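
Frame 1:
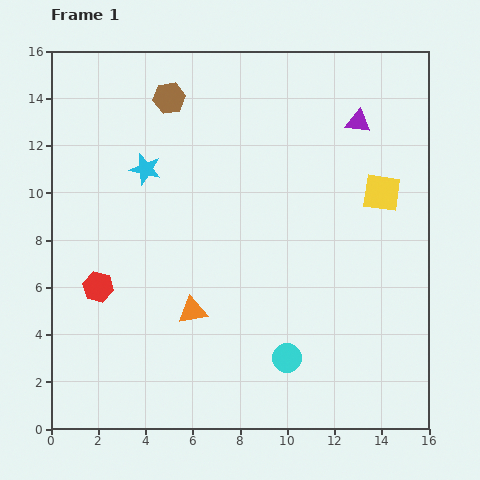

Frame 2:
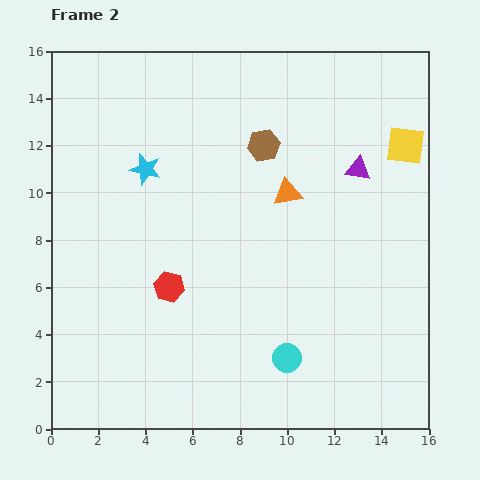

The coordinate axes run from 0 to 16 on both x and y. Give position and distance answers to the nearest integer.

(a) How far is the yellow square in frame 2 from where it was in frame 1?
2

The yellow square moved from (14, 10) to (15, 12), a distance of √(1² + 2²) ≈ 2.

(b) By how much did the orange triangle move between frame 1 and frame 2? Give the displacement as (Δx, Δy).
(4, 5)

The orange triangle was at (6, 5) in frame 1 and (10, 10) in frame 2.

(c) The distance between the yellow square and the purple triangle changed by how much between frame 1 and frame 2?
-1

Distance in frame 1: 3. Distance in frame 2: 2.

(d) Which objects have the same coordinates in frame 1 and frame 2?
the cyan star, the cyan circle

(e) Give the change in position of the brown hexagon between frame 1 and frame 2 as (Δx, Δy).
(4, -2)

The brown hexagon was at (5, 14) in frame 1 and (9, 12) in frame 2.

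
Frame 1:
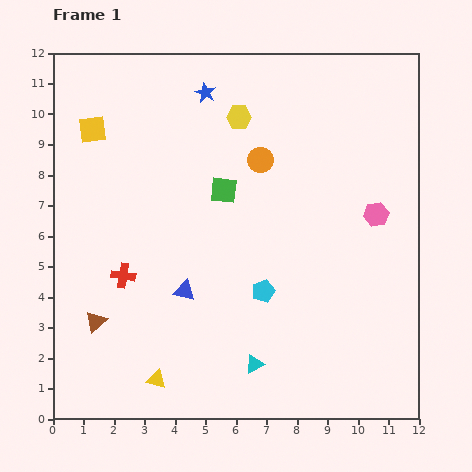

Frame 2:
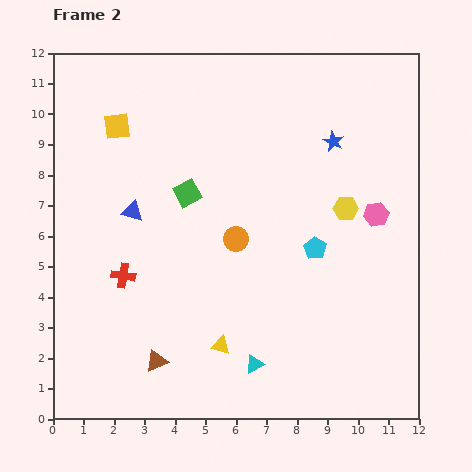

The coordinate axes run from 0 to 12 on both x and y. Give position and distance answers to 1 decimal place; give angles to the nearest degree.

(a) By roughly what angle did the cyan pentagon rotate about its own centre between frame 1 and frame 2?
19° counter-clockwise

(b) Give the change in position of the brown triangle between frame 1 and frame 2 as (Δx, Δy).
(2.0, -1.3)

The brown triangle was at (1.4, 3.2) in frame 1 and (3.4, 1.9) in frame 2.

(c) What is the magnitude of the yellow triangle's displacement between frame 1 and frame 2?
2.4

The yellow triangle moved from (3.4, 1.3) to (5.5, 2.4), a distance of √(2.1² + 1.1²) ≈ 2.4.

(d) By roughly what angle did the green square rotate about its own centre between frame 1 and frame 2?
34° counter-clockwise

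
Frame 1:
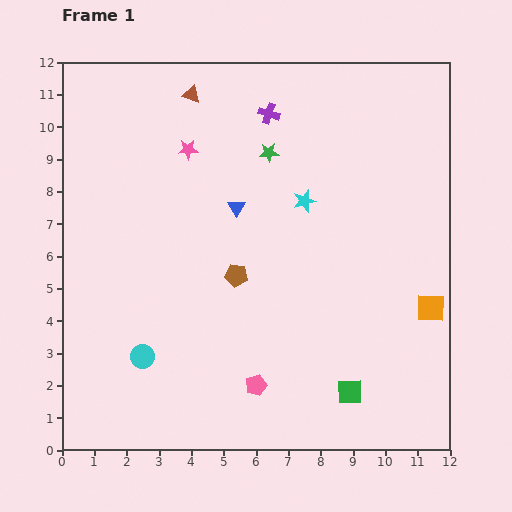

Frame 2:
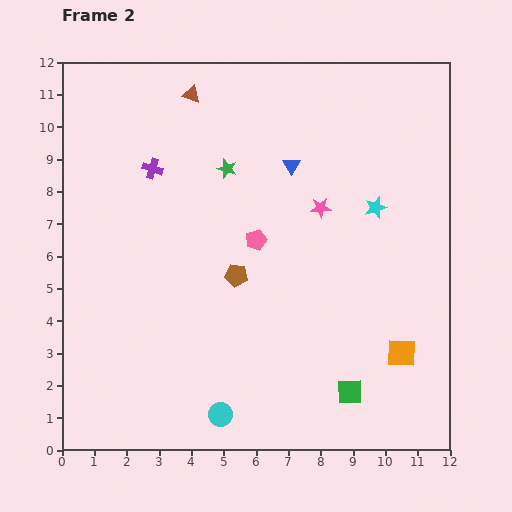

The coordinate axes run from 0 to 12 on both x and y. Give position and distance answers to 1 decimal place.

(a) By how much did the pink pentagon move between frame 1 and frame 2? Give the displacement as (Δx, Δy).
(0.0, 4.5)

The pink pentagon was at (6.0, 2.0) in frame 1 and (6.0, 6.5) in frame 2.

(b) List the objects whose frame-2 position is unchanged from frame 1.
the brown pentagon, the green square, the brown triangle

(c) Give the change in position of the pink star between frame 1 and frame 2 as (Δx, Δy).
(4.1, -1.8)

The pink star was at (3.9, 9.3) in frame 1 and (8.0, 7.5) in frame 2.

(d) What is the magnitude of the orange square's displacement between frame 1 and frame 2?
1.7

The orange square moved from (11.4, 4.4) to (10.5, 3.0), a distance of √(0.9² + 1.4²) ≈ 1.7.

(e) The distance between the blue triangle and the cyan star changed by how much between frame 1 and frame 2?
+0.8

Distance in frame 1: 2.1. Distance in frame 2: 2.9.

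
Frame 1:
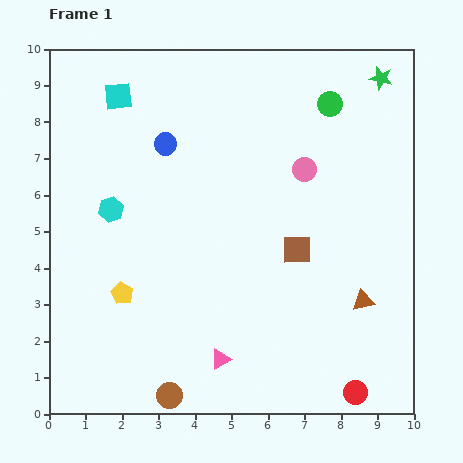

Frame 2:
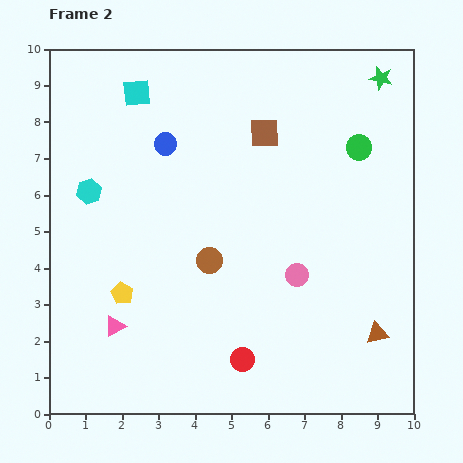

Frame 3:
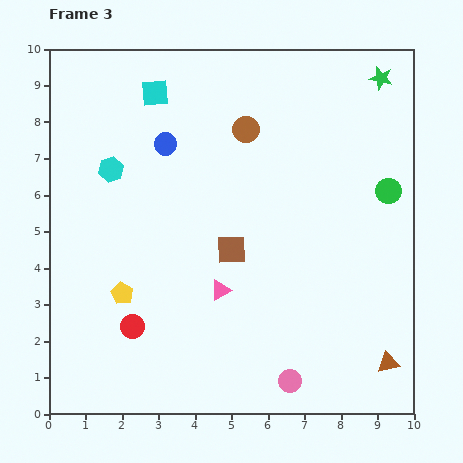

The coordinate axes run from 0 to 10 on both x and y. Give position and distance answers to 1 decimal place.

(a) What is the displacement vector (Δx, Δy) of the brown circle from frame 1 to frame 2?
(1.1, 3.7)

The brown circle was at (3.3, 0.5) in frame 1 and (4.4, 4.2) in frame 2.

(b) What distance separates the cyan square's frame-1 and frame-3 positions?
1.0

The cyan square moved from (1.9, 8.7) to (2.9, 8.8), a distance of √(1.0² + 0.1²) ≈ 1.0.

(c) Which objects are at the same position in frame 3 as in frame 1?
the green star, the blue circle, the yellow pentagon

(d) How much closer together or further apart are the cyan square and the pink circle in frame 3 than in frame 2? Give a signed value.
+2.0

Distance in frame 2: 6.7. Distance in frame 3: 8.7.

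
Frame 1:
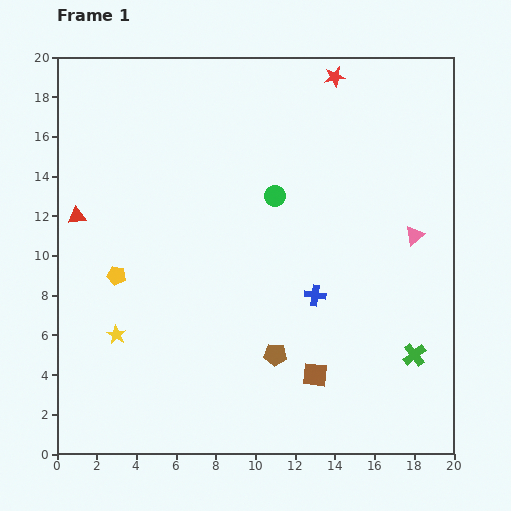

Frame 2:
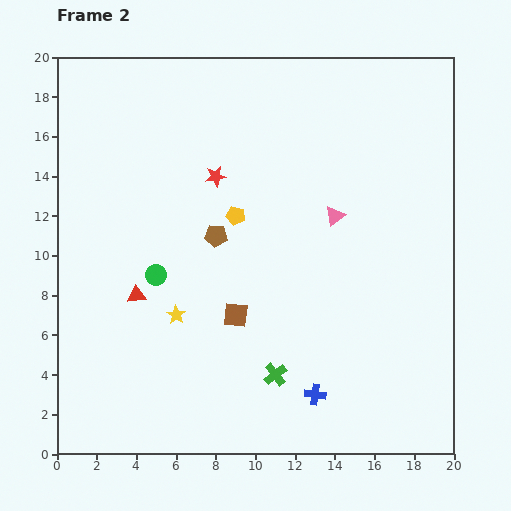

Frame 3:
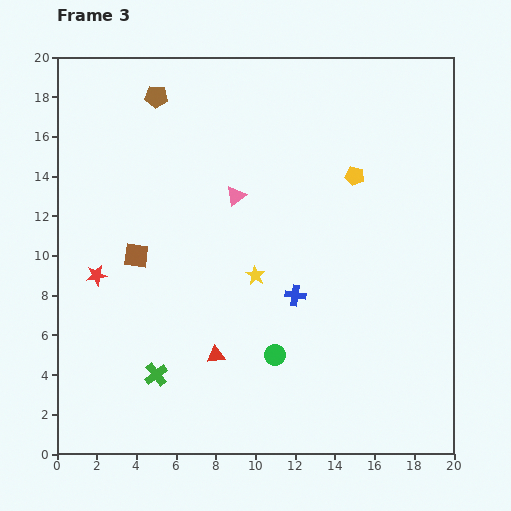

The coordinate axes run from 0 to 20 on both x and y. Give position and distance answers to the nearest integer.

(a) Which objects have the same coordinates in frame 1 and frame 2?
none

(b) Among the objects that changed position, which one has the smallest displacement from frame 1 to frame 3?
the blue cross

(moved 1)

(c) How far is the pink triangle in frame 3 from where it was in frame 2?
5

The pink triangle moved from (14, 12) to (9, 13), a distance of √(5² + 1²) ≈ 5.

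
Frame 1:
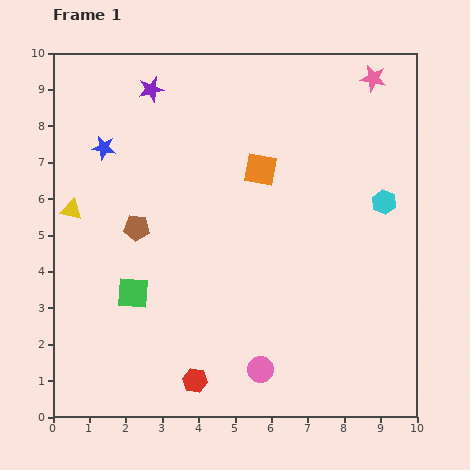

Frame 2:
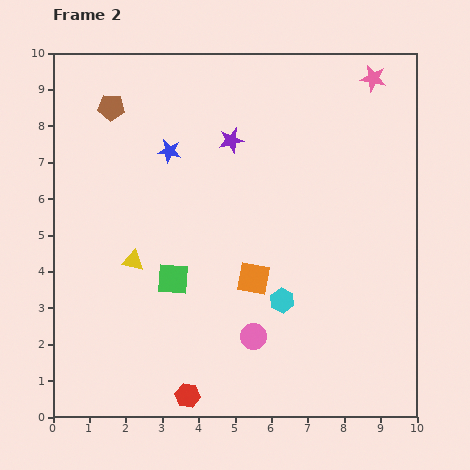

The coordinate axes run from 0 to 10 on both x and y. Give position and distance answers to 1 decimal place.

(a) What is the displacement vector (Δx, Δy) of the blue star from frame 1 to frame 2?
(1.8, -0.1)

The blue star was at (1.4, 7.4) in frame 1 and (3.2, 7.3) in frame 2.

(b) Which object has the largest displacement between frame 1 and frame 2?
the cyan hexagon

(moved 3.9; next 3.4)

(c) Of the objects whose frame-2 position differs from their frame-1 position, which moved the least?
the red hexagon

(moved 0.4)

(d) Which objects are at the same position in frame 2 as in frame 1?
the pink star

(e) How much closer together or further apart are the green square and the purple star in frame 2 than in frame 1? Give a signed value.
-1.5

Distance in frame 1: 5.6. Distance in frame 2: 4.1.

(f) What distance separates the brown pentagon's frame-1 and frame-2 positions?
3.4

The brown pentagon moved from (2.3, 5.2) to (1.6, 8.5), a distance of √(0.7² + 3.3²) ≈ 3.4.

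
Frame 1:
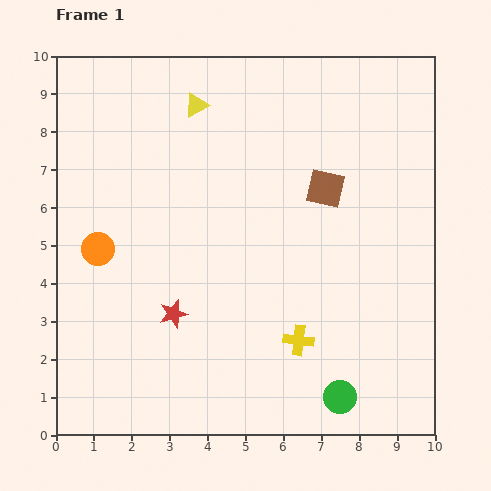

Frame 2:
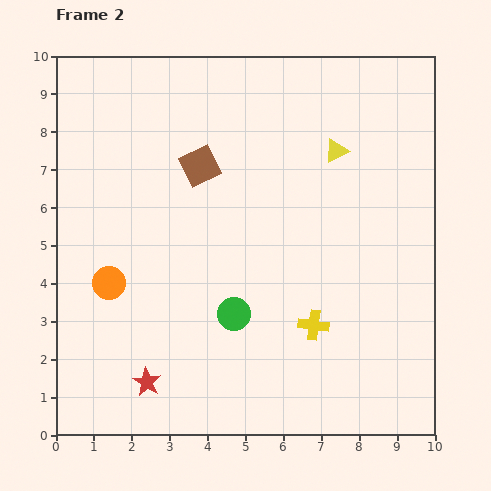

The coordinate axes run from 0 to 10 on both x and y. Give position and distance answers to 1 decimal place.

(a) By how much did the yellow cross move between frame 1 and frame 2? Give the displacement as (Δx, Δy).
(0.4, 0.4)

The yellow cross was at (6.4, 2.5) in frame 1 and (6.8, 2.9) in frame 2.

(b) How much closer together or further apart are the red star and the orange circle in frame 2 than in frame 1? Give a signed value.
+0.2

Distance in frame 1: 2.6. Distance in frame 2: 2.8.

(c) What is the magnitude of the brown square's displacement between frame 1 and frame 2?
3.4

The brown square moved from (7.1, 6.5) to (3.8, 7.1), a distance of √(3.3² + 0.6²) ≈ 3.4.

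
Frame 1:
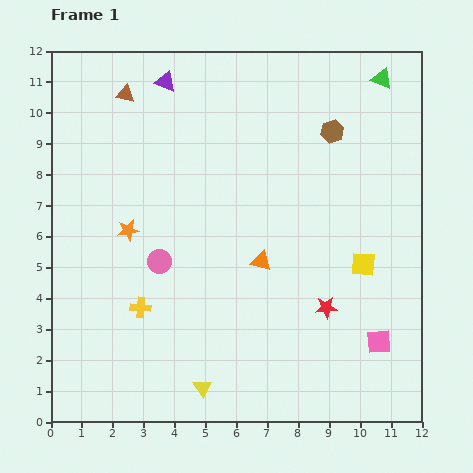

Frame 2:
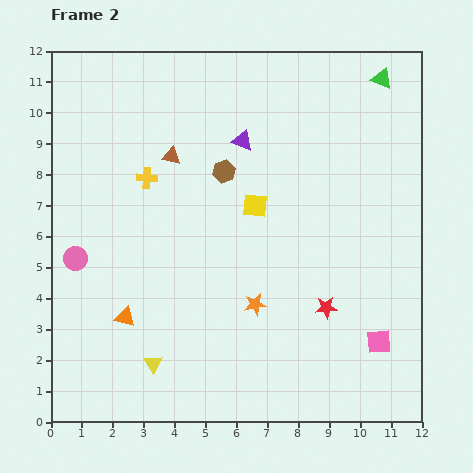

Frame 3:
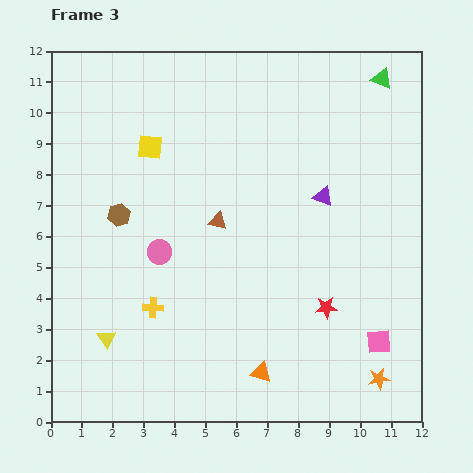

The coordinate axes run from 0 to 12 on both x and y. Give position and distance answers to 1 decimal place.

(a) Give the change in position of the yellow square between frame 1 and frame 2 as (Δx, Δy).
(-3.5, 1.9)

The yellow square was at (10.1, 5.1) in frame 1 and (6.6, 7.0) in frame 2.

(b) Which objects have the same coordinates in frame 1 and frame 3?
the red star, the pink square, the green triangle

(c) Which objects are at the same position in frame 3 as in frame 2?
the red star, the pink square, the green triangle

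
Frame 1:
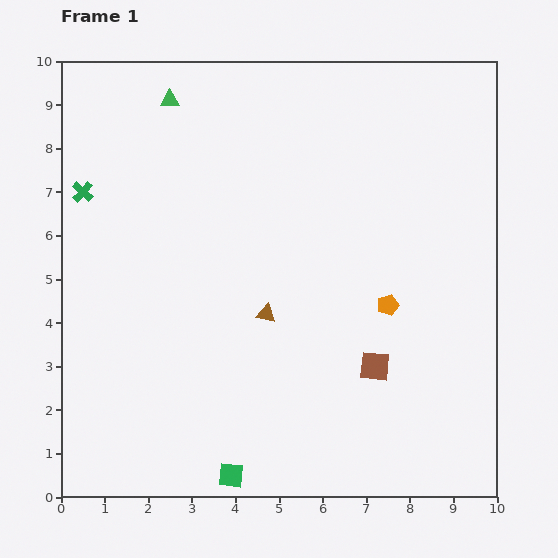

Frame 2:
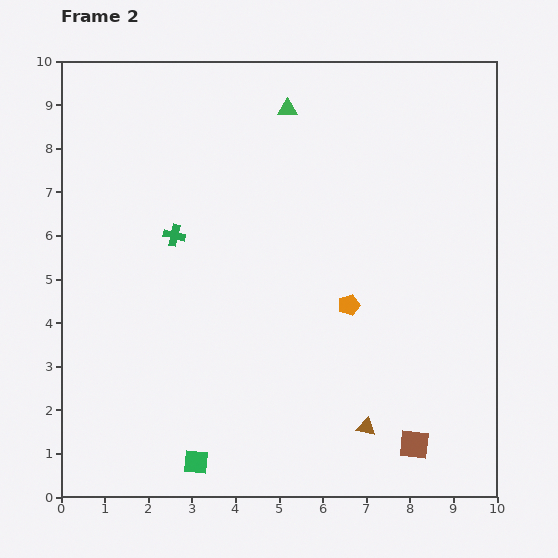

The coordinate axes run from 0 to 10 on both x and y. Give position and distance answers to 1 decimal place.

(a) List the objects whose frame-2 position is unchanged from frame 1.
none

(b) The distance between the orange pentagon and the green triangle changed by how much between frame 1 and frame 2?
-2.2

Distance in frame 1: 6.9. Distance in frame 2: 4.7.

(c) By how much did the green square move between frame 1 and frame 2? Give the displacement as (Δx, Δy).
(-0.8, 0.3)

The green square was at (3.9, 0.5) in frame 1 and (3.1, 0.8) in frame 2.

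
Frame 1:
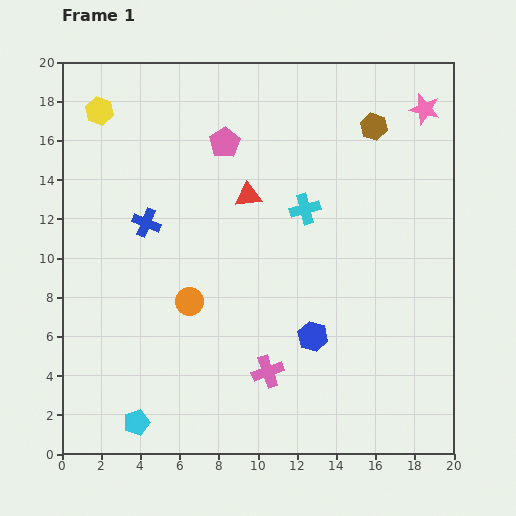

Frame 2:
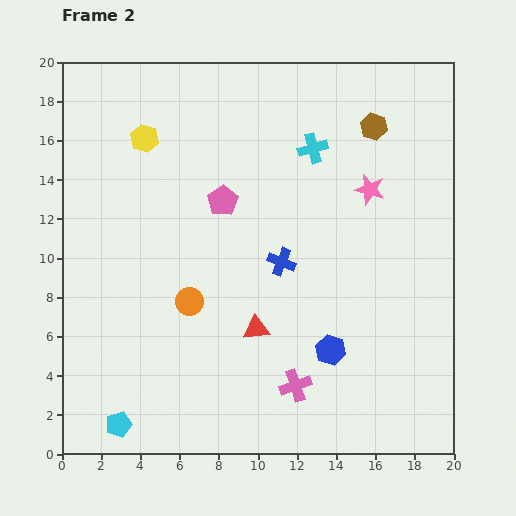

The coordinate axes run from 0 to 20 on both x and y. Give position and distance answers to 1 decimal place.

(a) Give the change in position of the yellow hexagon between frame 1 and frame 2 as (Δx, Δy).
(2.3, -1.4)

The yellow hexagon was at (1.9, 17.5) in frame 1 and (4.2, 16.1) in frame 2.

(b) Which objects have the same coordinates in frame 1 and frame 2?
the brown hexagon, the orange circle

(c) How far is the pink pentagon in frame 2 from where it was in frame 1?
3.0

The pink pentagon moved from (8.3, 15.9) to (8.2, 12.9), a distance of √(0.1² + 3.0²) ≈ 3.0.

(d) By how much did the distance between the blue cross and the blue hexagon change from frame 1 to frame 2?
-5.2

Distance in frame 1: 10.3. Distance in frame 2: 5.1.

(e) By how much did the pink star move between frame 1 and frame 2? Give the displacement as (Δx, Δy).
(-2.8, -4.1)

The pink star was at (18.5, 17.6) in frame 1 and (15.7, 13.5) in frame 2.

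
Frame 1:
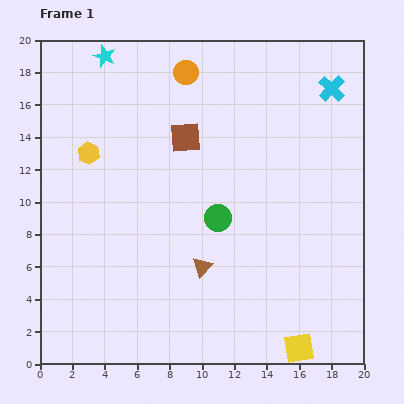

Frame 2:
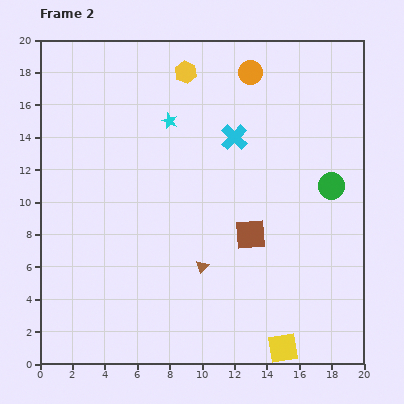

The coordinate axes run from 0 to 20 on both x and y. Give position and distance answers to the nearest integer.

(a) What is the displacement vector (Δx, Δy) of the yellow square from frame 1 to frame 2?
(-1, 0)

The yellow square was at (16, 1) in frame 1 and (15, 1) in frame 2.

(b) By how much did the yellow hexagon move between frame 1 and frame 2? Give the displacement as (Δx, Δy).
(6, 5)

The yellow hexagon was at (3, 13) in frame 1 and (9, 18) in frame 2.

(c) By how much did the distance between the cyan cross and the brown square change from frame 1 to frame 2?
-3

Distance in frame 1: 9. Distance in frame 2: 6.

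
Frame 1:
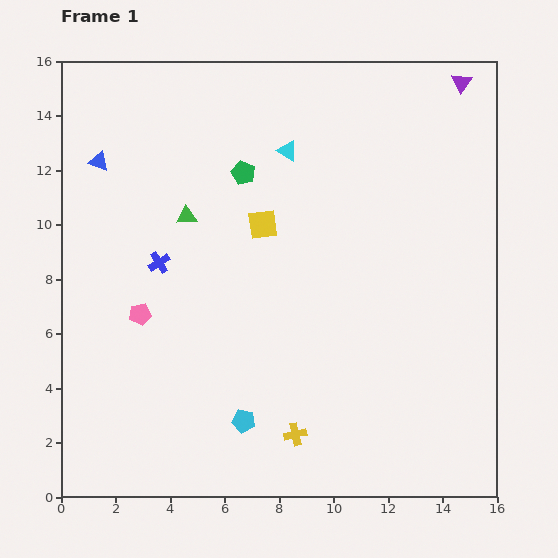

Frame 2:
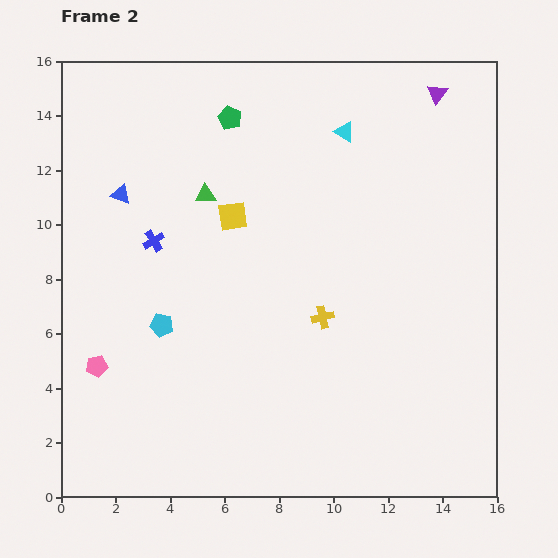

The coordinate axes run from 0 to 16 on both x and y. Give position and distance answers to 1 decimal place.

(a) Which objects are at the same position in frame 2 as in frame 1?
none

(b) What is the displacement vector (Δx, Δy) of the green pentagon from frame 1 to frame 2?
(-0.5, 2.0)

The green pentagon was at (6.7, 11.9) in frame 1 and (6.2, 13.9) in frame 2.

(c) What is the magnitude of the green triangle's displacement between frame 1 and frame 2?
1.1

The green triangle moved from (4.6, 10.3) to (5.3, 11.1), a distance of √(0.7² + 0.8²) ≈ 1.1.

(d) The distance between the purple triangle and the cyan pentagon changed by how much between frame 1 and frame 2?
-1.6

Distance in frame 1: 14.8. Distance in frame 2: 13.2.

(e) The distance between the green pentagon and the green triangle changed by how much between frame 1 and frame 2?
+0.3

Distance in frame 1: 2.6. Distance in frame 2: 2.9.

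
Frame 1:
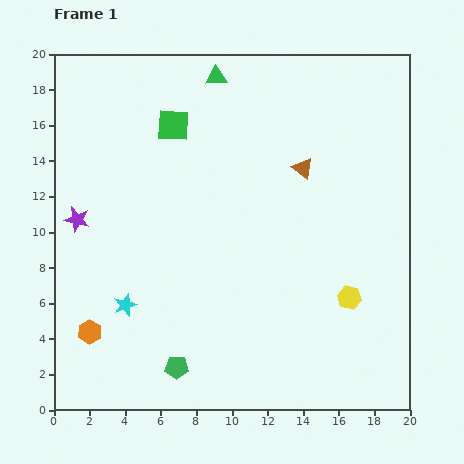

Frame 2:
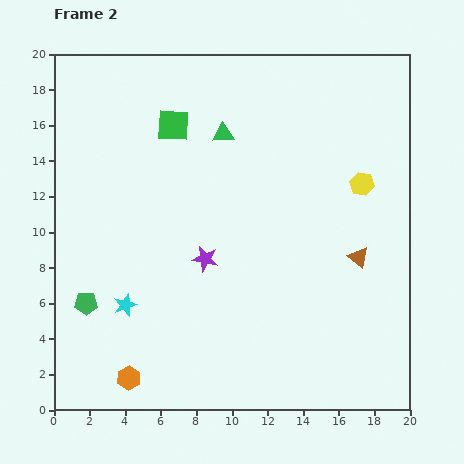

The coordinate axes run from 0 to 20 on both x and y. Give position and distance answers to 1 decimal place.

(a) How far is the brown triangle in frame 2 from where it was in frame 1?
5.9

The brown triangle moved from (14.0, 13.6) to (17.1, 8.6), a distance of √(3.1² + 5.0²) ≈ 5.9.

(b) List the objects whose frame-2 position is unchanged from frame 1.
the cyan star, the green square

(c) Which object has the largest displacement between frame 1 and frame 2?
the purple star

(moved 7.5; next 6.4)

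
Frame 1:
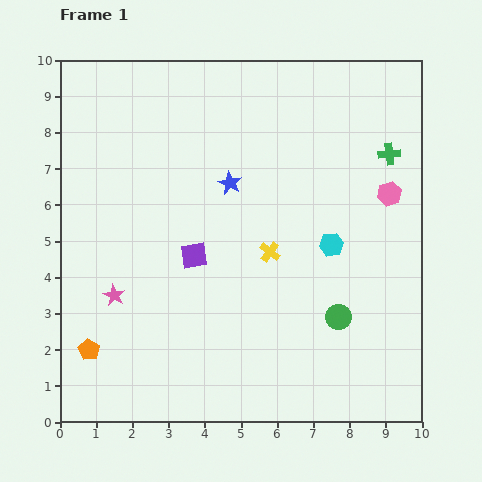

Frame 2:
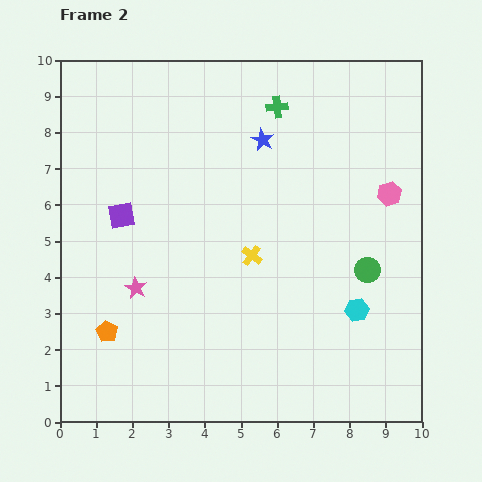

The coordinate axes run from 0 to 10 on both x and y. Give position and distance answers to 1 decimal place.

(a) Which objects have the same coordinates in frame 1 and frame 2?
the pink hexagon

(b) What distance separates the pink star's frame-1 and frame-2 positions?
0.6

The pink star moved from (1.5, 3.5) to (2.1, 3.7), a distance of √(0.6² + 0.2²) ≈ 0.6.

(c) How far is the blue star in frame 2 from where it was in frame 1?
1.5

The blue star moved from (4.7, 6.6) to (5.6, 7.8), a distance of √(0.9² + 1.2²) ≈ 1.5.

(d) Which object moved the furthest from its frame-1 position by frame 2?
the green cross

(moved 3.4; next 2.3)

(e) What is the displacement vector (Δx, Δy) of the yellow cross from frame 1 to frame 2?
(-0.5, -0.1)

The yellow cross was at (5.8, 4.7) in frame 1 and (5.3, 4.6) in frame 2.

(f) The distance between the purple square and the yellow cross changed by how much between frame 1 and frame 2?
+1.7

Distance in frame 1: 2.1. Distance in frame 2: 3.8.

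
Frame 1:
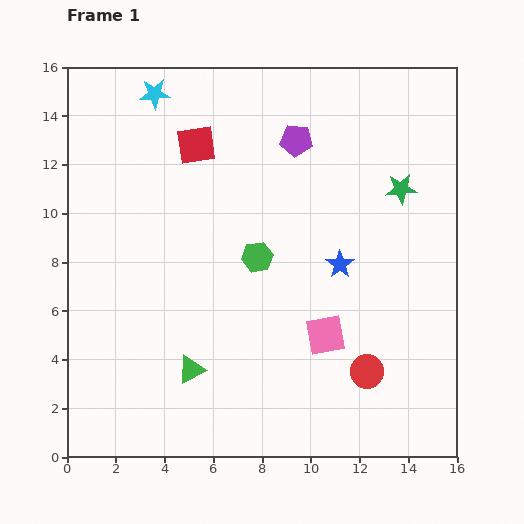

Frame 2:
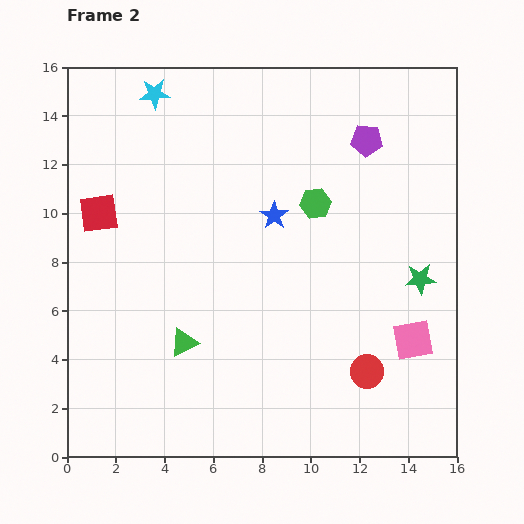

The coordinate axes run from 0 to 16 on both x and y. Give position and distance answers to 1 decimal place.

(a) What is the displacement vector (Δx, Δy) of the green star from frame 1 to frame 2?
(0.8, -3.7)

The green star was at (13.7, 11.0) in frame 1 and (14.5, 7.3) in frame 2.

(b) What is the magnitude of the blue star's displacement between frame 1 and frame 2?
3.4

The blue star moved from (11.2, 7.9) to (8.5, 9.9), a distance of √(2.7² + 2.0²) ≈ 3.4.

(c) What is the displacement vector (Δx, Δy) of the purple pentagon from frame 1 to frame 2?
(2.9, 0.0)

The purple pentagon was at (9.4, 13.0) in frame 1 and (12.3, 13.0) in frame 2.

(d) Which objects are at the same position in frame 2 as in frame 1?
the cyan star, the red circle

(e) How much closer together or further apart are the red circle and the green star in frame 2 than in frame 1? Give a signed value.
-3.2

Distance in frame 1: 7.6. Distance in frame 2: 4.4.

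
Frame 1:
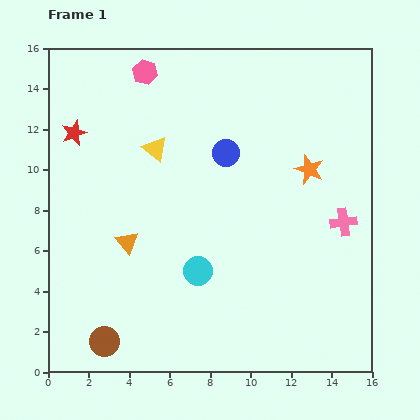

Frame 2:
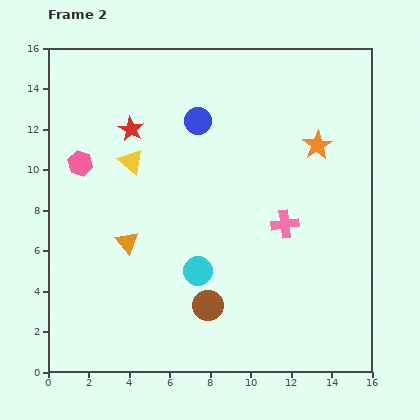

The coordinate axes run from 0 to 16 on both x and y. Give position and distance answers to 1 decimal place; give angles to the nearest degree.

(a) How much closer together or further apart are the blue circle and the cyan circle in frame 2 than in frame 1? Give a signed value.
+1.4

Distance in frame 1: 6.0. Distance in frame 2: 7.4.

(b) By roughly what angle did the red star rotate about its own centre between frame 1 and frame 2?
22° counter-clockwise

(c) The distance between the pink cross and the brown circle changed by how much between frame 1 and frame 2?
-7.7

Distance in frame 1: 13.2. Distance in frame 2: 5.5.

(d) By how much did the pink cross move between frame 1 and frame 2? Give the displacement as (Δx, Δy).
(-2.9, -0.1)

The pink cross was at (14.6, 7.4) in frame 1 and (11.7, 7.3) in frame 2.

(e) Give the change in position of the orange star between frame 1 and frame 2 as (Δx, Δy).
(0.4, 1.2)

The orange star was at (12.9, 10.0) in frame 1 and (13.3, 11.2) in frame 2.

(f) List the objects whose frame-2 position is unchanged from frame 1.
the cyan circle, the orange triangle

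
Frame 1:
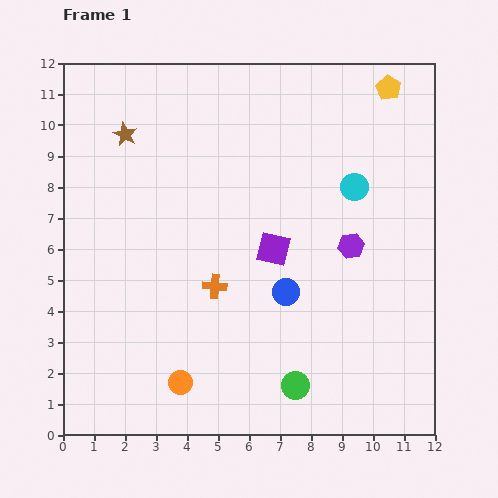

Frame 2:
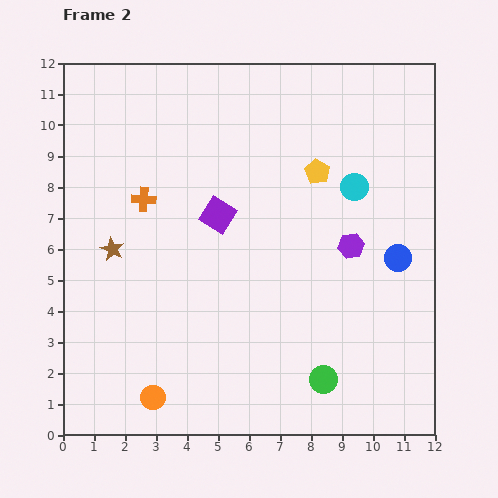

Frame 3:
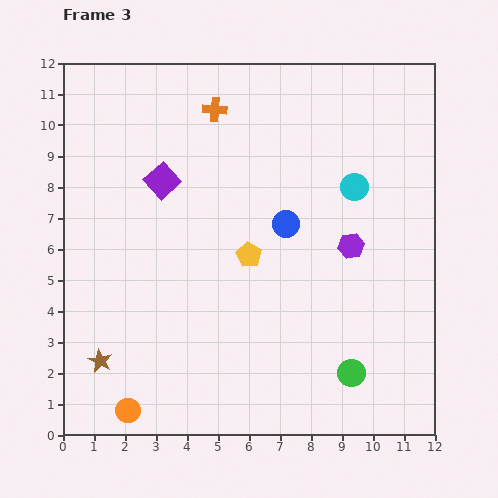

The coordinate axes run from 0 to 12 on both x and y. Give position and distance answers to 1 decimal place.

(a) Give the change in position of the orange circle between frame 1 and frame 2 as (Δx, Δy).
(-0.9, -0.5)

The orange circle was at (3.8, 1.7) in frame 1 and (2.9, 1.2) in frame 2.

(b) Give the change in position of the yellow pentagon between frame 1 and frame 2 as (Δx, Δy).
(-2.3, -2.7)

The yellow pentagon was at (10.5, 11.2) in frame 1 and (8.2, 8.5) in frame 2.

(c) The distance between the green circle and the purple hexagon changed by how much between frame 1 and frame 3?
-0.7

Distance in frame 1: 4.8. Distance in frame 3: 4.1.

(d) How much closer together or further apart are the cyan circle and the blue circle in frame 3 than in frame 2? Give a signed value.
-0.2

Distance in frame 2: 2.7. Distance in frame 3: 2.5.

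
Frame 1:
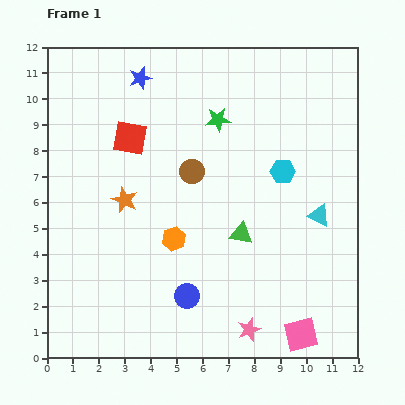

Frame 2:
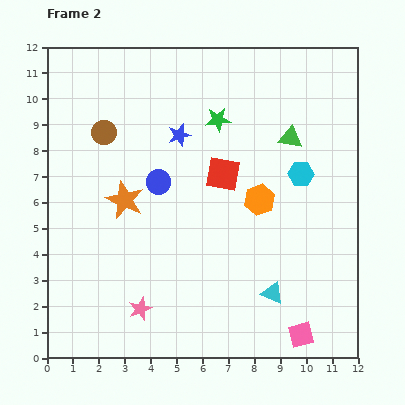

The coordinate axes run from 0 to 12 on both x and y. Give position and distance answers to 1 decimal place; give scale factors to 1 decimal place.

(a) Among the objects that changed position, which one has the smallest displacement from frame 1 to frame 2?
the cyan hexagon

(moved 0.7)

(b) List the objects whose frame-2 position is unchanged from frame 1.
the green star, the orange star, the pink square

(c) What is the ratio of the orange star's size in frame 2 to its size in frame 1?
1.5×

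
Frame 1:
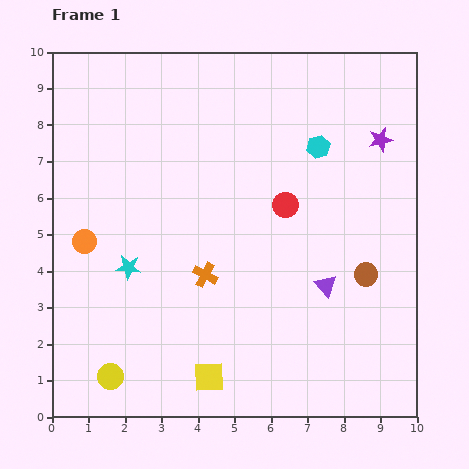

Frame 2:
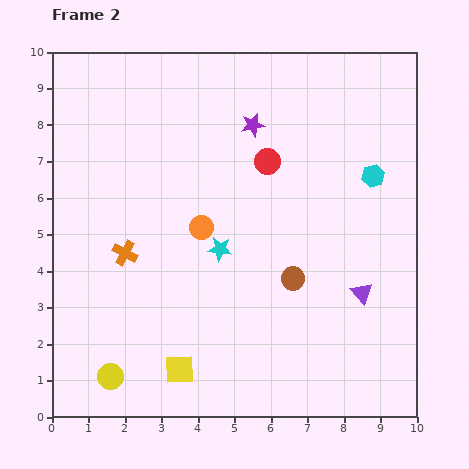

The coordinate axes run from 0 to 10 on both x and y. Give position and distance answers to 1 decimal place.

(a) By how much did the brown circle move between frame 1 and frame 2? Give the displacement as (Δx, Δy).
(-2.0, -0.1)

The brown circle was at (8.6, 3.9) in frame 1 and (6.6, 3.8) in frame 2.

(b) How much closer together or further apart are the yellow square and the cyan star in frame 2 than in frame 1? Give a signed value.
-0.2

Distance in frame 1: 3.7. Distance in frame 2: 3.5.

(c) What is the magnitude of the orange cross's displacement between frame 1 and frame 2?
2.3

The orange cross moved from (4.2, 3.9) to (2.0, 4.5), a distance of √(2.2² + 0.6²) ≈ 2.3.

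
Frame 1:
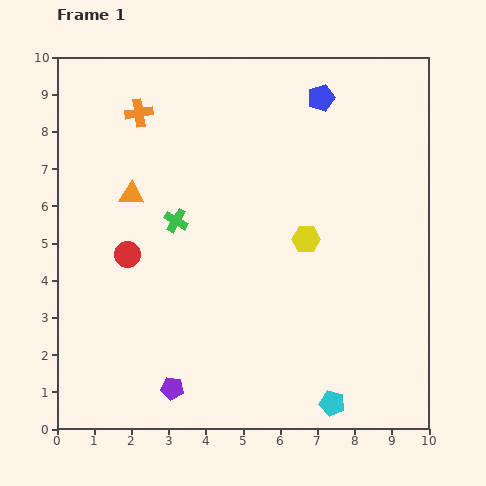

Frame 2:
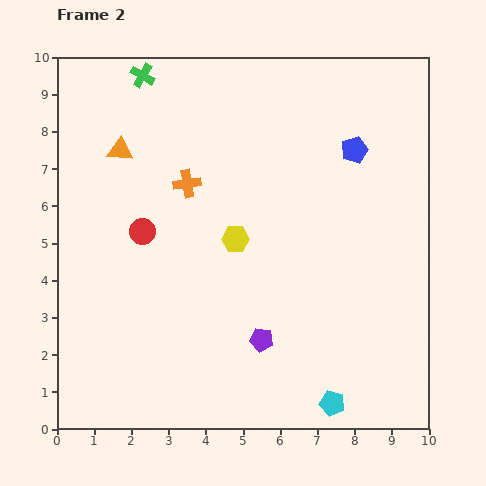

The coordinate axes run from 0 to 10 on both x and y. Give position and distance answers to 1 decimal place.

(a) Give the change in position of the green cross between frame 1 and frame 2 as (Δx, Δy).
(-0.9, 3.9)

The green cross was at (3.2, 5.6) in frame 1 and (2.3, 9.5) in frame 2.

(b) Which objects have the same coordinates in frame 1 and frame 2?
the cyan pentagon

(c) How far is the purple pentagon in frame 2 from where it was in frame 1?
2.7

The purple pentagon moved from (3.1, 1.1) to (5.5, 2.4), a distance of √(2.4² + 1.3²) ≈ 2.7.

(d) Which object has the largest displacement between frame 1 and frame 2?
the green cross

(moved 4.0; next 2.7)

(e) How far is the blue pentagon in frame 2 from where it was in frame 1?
1.7

The blue pentagon moved from (7.1, 8.9) to (8.0, 7.5), a distance of √(0.9² + 1.4²) ≈ 1.7.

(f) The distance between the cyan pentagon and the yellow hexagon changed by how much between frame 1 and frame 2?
+0.6

Distance in frame 1: 4.5. Distance in frame 2: 5.1.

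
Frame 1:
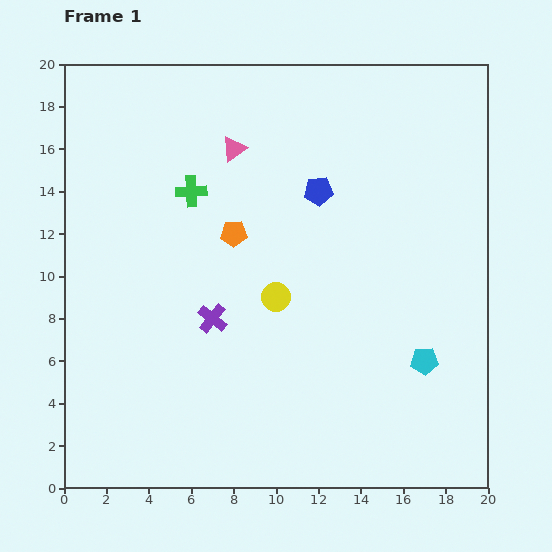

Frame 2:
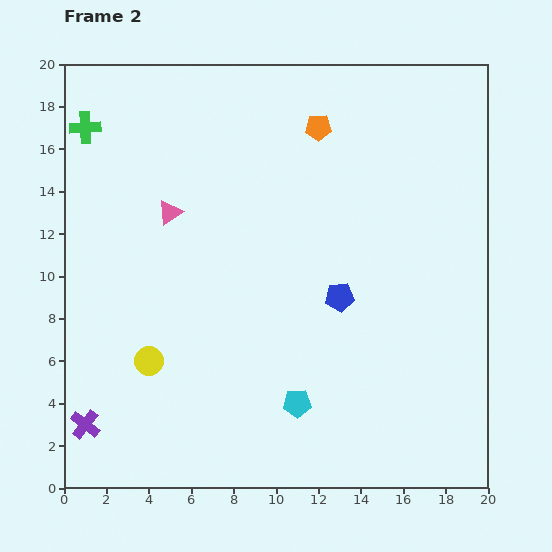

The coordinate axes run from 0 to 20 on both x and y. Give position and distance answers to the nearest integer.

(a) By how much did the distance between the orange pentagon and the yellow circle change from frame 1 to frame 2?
+10

Distance in frame 1: 4. Distance in frame 2: 14.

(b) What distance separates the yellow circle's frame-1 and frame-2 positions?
7

The yellow circle moved from (10, 9) to (4, 6), a distance of √(6² + 3²) ≈ 7.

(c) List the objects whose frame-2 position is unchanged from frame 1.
none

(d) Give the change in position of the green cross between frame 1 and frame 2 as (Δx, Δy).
(-5, 3)

The green cross was at (6, 14) in frame 1 and (1, 17) in frame 2.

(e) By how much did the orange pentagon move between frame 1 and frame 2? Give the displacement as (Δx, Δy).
(4, 5)

The orange pentagon was at (8, 12) in frame 1 and (12, 17) in frame 2.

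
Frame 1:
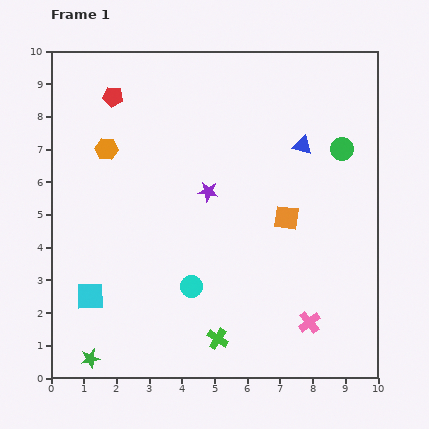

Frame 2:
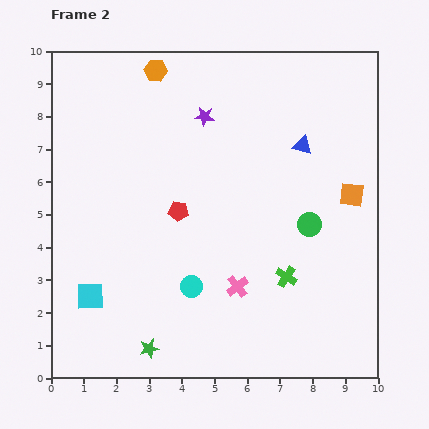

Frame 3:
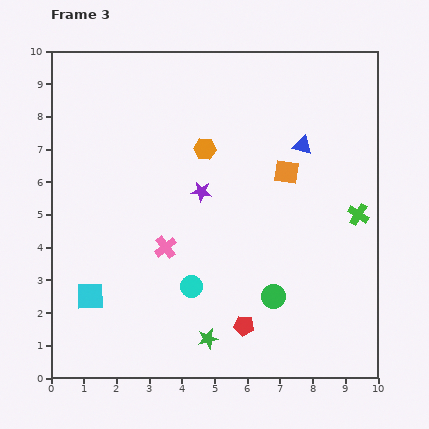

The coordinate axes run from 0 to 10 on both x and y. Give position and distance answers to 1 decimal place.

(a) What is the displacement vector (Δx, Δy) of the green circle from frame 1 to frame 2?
(-1.0, -2.3)

The green circle was at (8.9, 7.0) in frame 1 and (7.9, 4.7) in frame 2.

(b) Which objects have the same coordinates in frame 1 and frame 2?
the blue triangle, the cyan circle, the cyan square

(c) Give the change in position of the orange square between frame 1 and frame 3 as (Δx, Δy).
(0.0, 1.4)

The orange square was at (7.2, 4.9) in frame 1 and (7.2, 6.3) in frame 3.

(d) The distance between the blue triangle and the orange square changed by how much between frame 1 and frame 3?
-1.4

Distance in frame 1: 2.3. Distance in frame 3: 0.9.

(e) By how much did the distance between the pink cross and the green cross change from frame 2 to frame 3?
+4.5

Distance in frame 2: 1.5. Distance in frame 3: 6.0.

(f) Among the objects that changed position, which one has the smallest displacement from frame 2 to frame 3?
the green star

(moved 1.8)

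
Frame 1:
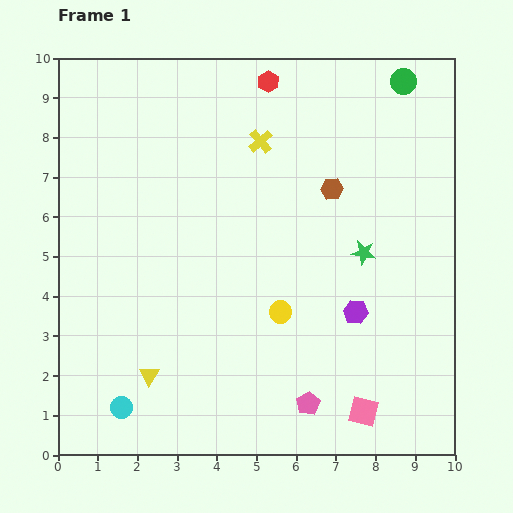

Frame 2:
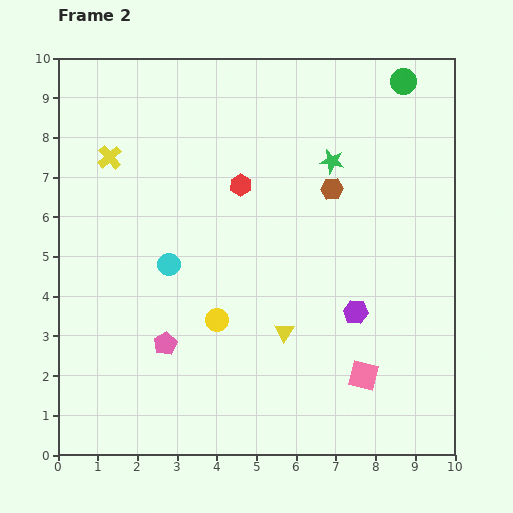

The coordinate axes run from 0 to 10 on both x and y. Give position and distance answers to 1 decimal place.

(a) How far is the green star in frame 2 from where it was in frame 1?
2.4

The green star moved from (7.7, 5.1) to (6.9, 7.4), a distance of √(0.8² + 2.3²) ≈ 2.4.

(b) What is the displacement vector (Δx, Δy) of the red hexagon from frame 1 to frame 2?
(-0.7, -2.6)

The red hexagon was at (5.3, 9.4) in frame 1 and (4.6, 6.8) in frame 2.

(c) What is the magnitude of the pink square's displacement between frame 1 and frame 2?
0.9

The pink square moved from (7.7, 1.1) to (7.7, 2.0), a distance of √(0.0² + 0.9²) ≈ 0.9.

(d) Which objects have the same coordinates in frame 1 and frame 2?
the purple hexagon, the green circle, the brown hexagon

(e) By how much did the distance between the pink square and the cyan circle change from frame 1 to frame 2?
-0.5

Distance in frame 1: 6.1. Distance in frame 2: 5.6.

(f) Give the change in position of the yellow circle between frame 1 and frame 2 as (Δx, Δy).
(-1.6, -0.2)

The yellow circle was at (5.6, 3.6) in frame 1 and (4.0, 3.4) in frame 2.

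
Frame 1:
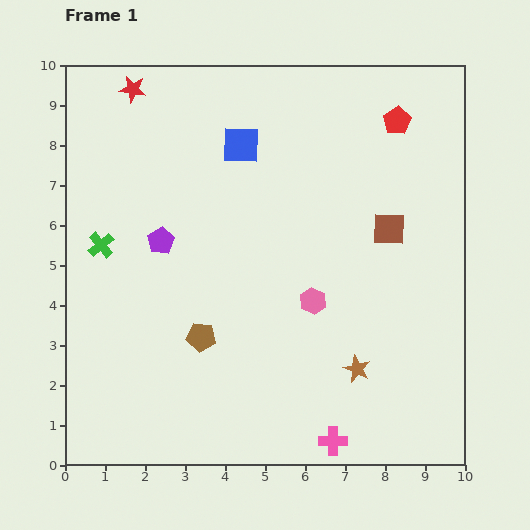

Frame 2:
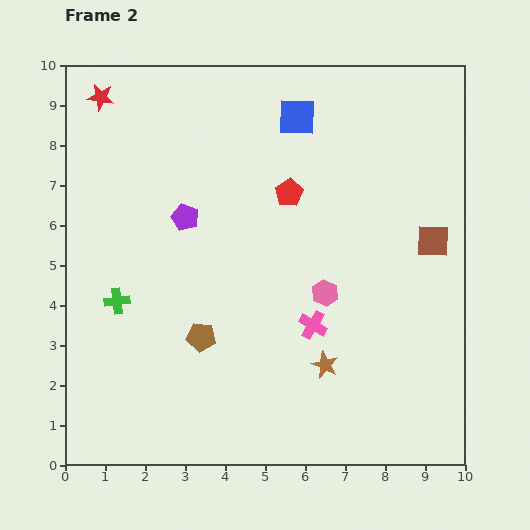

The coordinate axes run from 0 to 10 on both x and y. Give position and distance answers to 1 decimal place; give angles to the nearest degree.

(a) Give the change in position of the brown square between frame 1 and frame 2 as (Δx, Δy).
(1.1, -0.3)

The brown square was at (8.1, 5.9) in frame 1 and (9.2, 5.6) in frame 2.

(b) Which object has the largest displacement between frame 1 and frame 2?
the red pentagon

(moved 3.2; next 2.9)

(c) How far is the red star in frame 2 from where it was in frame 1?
0.8

The red star moved from (1.7, 9.4) to (0.9, 9.2), a distance of √(0.8² + 0.2²) ≈ 0.8.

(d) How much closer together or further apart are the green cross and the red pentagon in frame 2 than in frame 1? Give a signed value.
-2.9

Distance in frame 1: 8.0. Distance in frame 2: 5.1.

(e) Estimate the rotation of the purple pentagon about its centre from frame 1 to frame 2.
20° counter-clockwise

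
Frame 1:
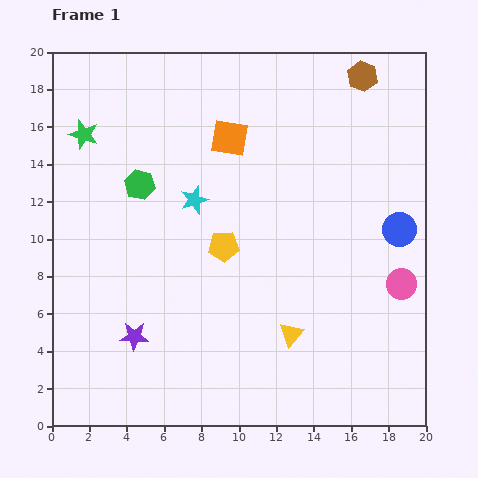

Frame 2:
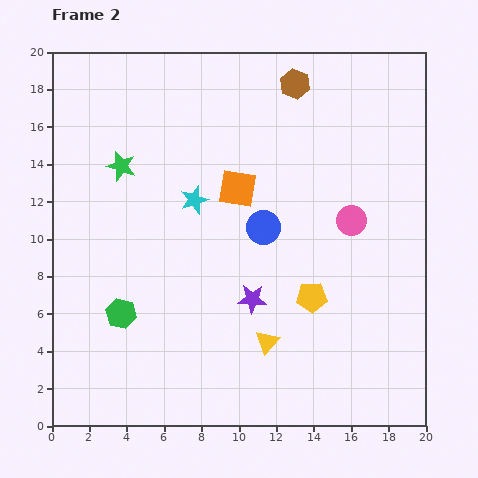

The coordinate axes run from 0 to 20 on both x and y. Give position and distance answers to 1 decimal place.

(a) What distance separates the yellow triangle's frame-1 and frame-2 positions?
1.4

The yellow triangle moved from (12.8, 4.9) to (11.5, 4.5), a distance of √(1.3² + 0.4²) ≈ 1.4.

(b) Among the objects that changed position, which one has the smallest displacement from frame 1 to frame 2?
the yellow triangle

(moved 1.4)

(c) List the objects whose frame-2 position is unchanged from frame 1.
the cyan star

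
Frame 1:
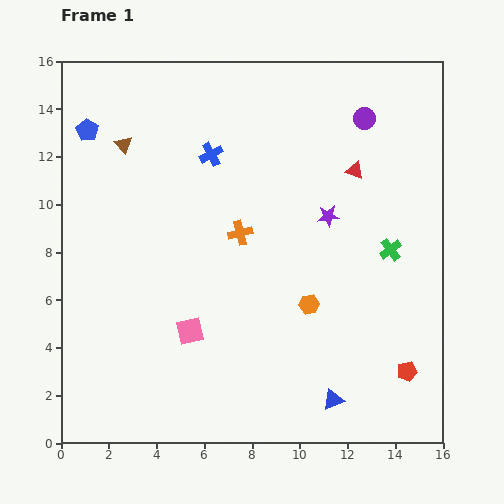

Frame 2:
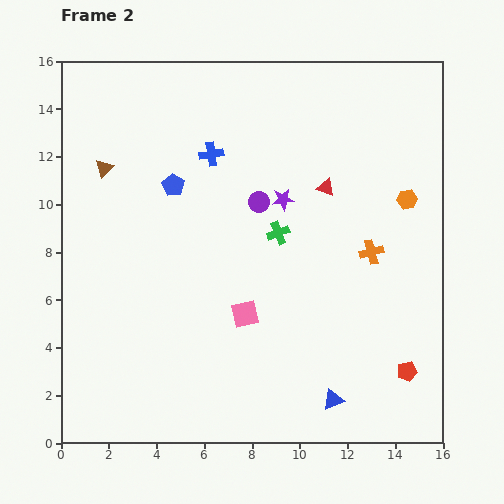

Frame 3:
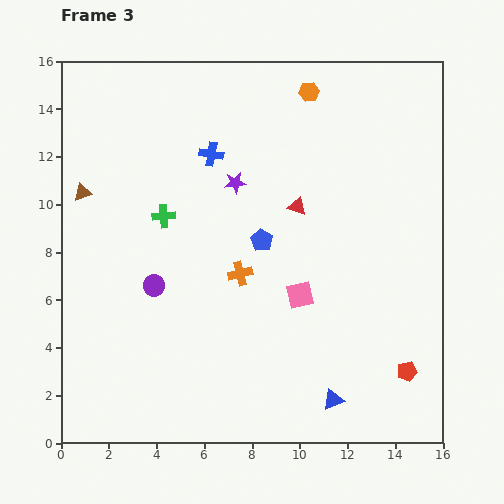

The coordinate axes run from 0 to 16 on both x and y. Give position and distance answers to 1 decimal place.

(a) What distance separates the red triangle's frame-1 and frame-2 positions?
1.4

The red triangle moved from (12.3, 11.4) to (11.1, 10.7), a distance of √(1.2² + 0.7²) ≈ 1.4.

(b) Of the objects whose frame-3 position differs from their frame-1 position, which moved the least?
the orange cross

(moved 1.7)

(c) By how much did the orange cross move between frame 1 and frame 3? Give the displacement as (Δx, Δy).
(0.0, -1.7)

The orange cross was at (7.5, 8.8) in frame 1 and (7.5, 7.1) in frame 3.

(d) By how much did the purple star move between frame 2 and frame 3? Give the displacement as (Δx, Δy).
(-2.0, 0.7)

The purple star was at (9.3, 10.2) in frame 2 and (7.3, 10.9) in frame 3.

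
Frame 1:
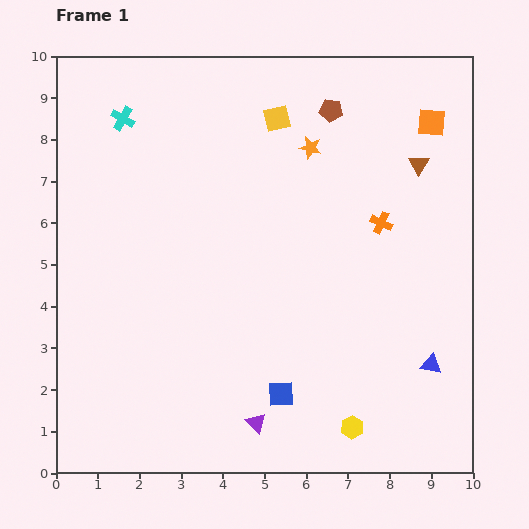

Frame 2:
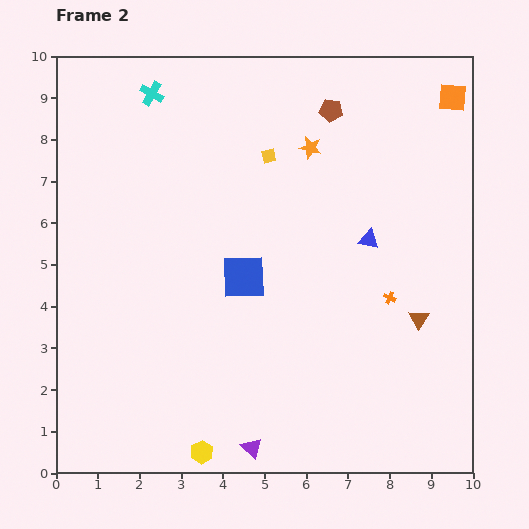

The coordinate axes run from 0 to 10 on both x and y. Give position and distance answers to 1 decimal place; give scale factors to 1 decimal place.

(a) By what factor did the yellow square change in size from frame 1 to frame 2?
0.6×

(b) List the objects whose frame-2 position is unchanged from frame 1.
the orange star, the brown pentagon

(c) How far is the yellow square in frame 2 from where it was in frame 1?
0.9

The yellow square moved from (5.3, 8.5) to (5.1, 7.6), a distance of √(0.2² + 0.9²) ≈ 0.9.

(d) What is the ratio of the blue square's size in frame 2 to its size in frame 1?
1.7×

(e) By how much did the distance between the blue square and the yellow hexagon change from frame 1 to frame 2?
+2.4

Distance in frame 1: 1.9. Distance in frame 2: 4.3.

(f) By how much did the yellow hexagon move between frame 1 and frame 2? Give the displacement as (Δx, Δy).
(-3.6, -0.6)

The yellow hexagon was at (7.1, 1.1) in frame 1 and (3.5, 0.5) in frame 2.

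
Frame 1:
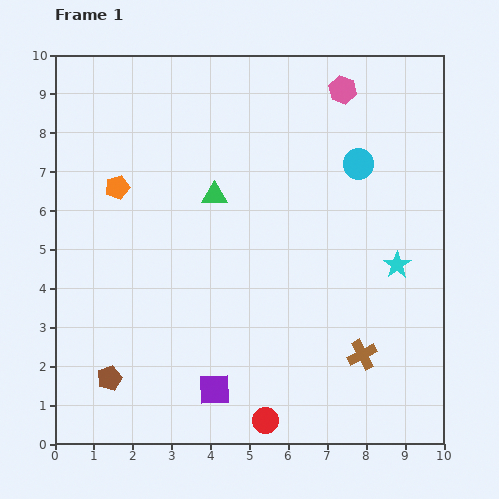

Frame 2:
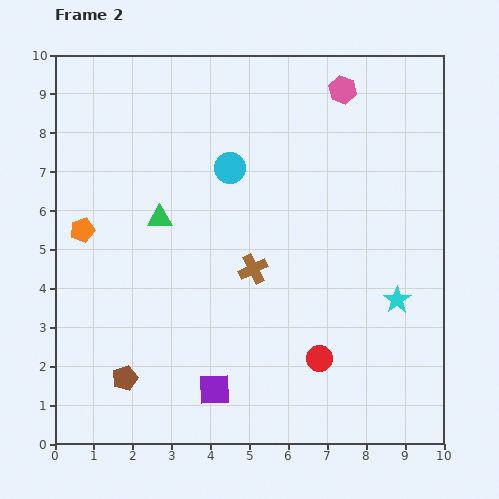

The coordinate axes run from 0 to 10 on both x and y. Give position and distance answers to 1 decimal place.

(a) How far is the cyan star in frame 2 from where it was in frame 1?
0.9

The cyan star moved from (8.8, 4.6) to (8.8, 3.7), a distance of √(0.0² + 0.9²) ≈ 0.9.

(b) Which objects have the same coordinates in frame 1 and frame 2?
the purple square, the pink hexagon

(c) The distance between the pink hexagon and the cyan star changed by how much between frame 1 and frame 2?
+0.9

Distance in frame 1: 4.7. Distance in frame 2: 5.6.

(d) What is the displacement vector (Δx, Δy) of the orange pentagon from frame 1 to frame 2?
(-0.9, -1.1)

The orange pentagon was at (1.6, 6.6) in frame 1 and (0.7, 5.5) in frame 2.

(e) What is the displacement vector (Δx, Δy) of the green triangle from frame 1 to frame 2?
(-1.4, -0.6)

The green triangle was at (4.1, 6.4) in frame 1 and (2.7, 5.8) in frame 2.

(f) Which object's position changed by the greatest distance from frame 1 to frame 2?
the brown cross

(moved 3.6; next 3.3)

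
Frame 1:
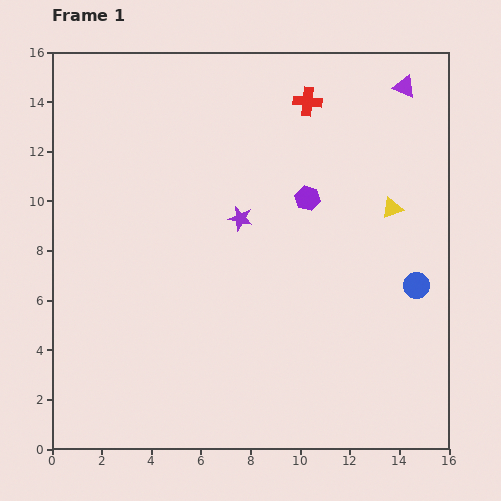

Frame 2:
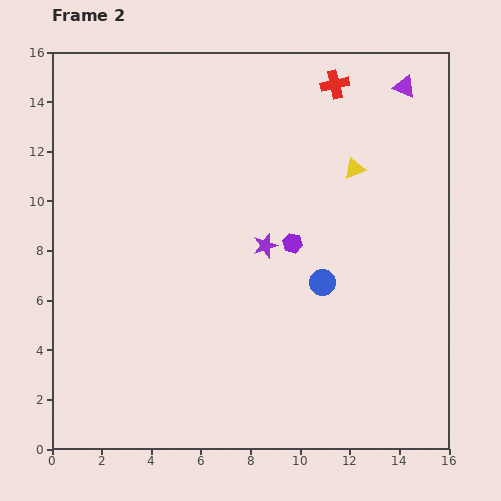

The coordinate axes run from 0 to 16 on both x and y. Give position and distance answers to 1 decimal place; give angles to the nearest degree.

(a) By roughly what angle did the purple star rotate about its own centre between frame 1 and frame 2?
30° counter-clockwise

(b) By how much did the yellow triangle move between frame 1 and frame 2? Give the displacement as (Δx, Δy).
(-1.5, 1.6)

The yellow triangle was at (13.7, 9.7) in frame 1 and (12.2, 11.3) in frame 2.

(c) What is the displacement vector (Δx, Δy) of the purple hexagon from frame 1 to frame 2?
(-0.6, -1.8)

The purple hexagon was at (10.3, 10.1) in frame 1 and (9.7, 8.3) in frame 2.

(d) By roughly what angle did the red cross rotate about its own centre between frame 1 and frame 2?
17° counter-clockwise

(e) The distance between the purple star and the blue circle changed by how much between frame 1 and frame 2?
-4.9

Distance in frame 1: 7.6. Distance in frame 2: 2.7.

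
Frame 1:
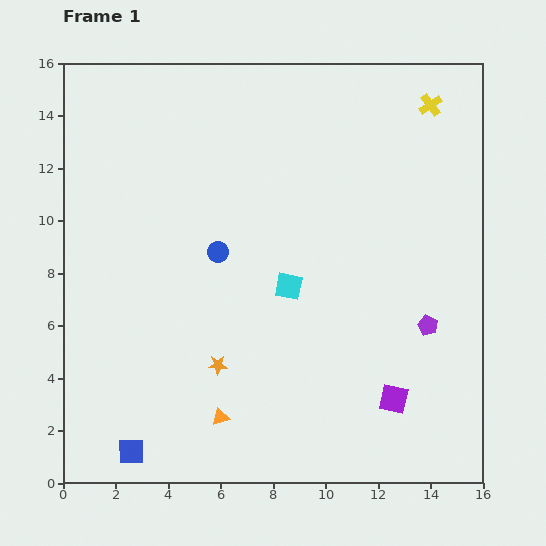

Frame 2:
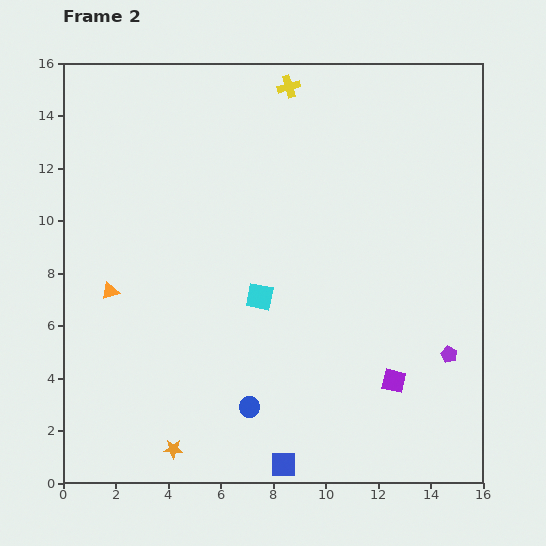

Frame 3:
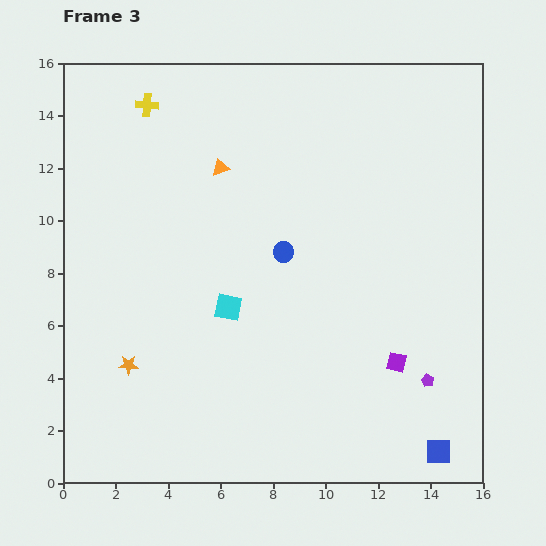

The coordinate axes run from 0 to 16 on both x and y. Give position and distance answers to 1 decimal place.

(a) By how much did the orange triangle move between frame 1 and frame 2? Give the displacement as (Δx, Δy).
(-4.2, 4.8)

The orange triangle was at (6.0, 2.5) in frame 1 and (1.8, 7.3) in frame 2.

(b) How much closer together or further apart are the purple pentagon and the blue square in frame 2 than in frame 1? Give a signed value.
-4.7

Distance in frame 1: 12.3. Distance in frame 2: 7.6.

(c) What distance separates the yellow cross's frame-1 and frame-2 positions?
5.4

The yellow cross moved from (14.0, 14.4) to (8.6, 15.1), a distance of √(5.4² + 0.7²) ≈ 5.4.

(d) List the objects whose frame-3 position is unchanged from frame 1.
none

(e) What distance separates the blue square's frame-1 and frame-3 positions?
11.7

The blue square moved from (2.6, 1.2) to (14.3, 1.2), a distance of √(11.7² + 0.0²) ≈ 11.7.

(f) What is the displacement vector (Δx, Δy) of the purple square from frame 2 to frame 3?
(0.1, 0.7)

The purple square was at (12.6, 3.9) in frame 2 and (12.7, 4.6) in frame 3.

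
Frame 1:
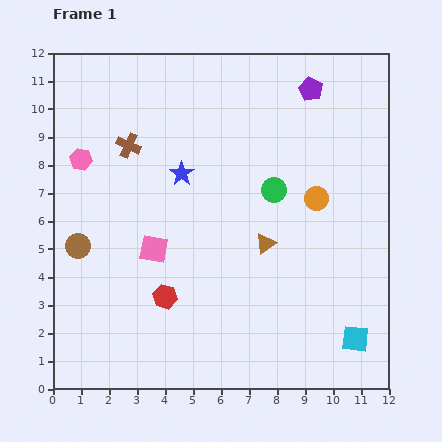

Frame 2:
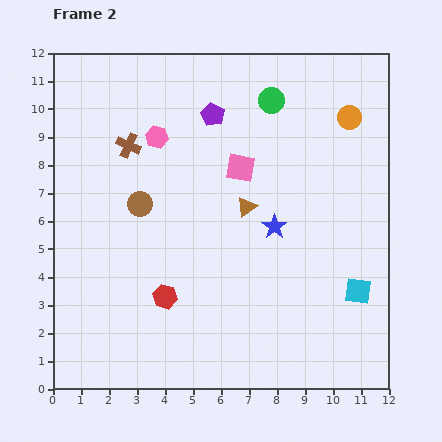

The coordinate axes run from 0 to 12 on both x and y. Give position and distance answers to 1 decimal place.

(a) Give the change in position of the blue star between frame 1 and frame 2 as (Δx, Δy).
(3.3, -1.9)

The blue star was at (4.6, 7.7) in frame 1 and (7.9, 5.8) in frame 2.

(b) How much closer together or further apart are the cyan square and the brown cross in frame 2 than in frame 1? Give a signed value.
-0.9

Distance in frame 1: 10.6. Distance in frame 2: 9.7.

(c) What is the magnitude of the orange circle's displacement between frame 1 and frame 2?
3.1

The orange circle moved from (9.4, 6.8) to (10.6, 9.7), a distance of √(1.2² + 2.9²) ≈ 3.1.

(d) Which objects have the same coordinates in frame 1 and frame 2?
the red hexagon, the brown cross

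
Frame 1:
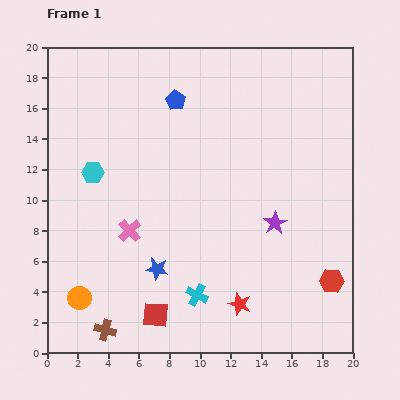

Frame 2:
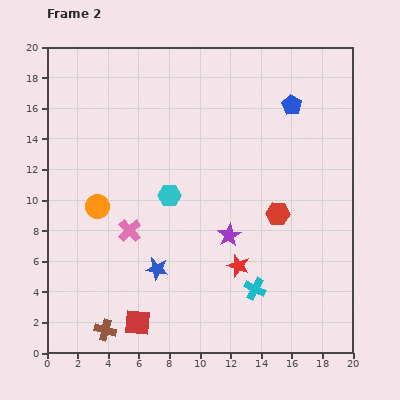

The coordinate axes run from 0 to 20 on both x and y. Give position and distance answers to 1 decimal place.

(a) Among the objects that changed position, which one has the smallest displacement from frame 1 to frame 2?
the red square

(moved 1.3)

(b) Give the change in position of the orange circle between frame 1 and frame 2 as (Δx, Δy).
(1.2, 6.0)

The orange circle was at (2.1, 3.6) in frame 1 and (3.3, 9.6) in frame 2.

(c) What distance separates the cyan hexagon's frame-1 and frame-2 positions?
5.2

The cyan hexagon moved from (3.0, 11.8) to (8.0, 10.3), a distance of √(5.0² + 1.5²) ≈ 5.2.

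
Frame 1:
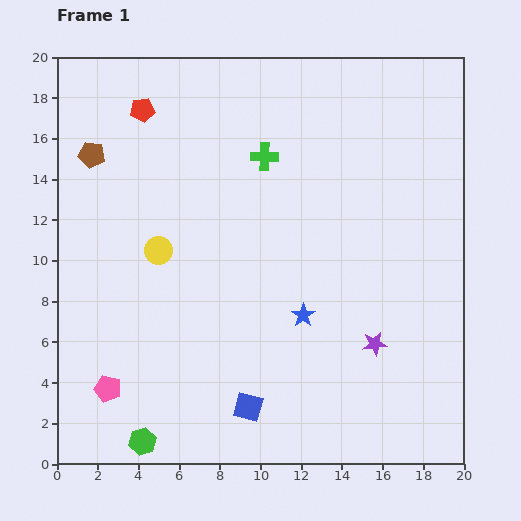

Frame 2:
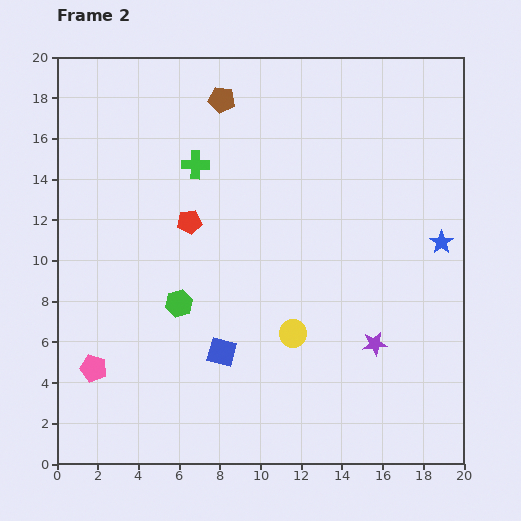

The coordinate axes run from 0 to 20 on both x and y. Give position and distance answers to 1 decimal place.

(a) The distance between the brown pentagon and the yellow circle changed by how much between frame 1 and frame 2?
+6.3

Distance in frame 1: 5.7. Distance in frame 2: 12.0.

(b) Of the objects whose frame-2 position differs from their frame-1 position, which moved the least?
the pink pentagon

(moved 1.2)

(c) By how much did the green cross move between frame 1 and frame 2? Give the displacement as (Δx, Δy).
(-3.4, -0.4)

The green cross was at (10.2, 15.1) in frame 1 and (6.8, 14.7) in frame 2.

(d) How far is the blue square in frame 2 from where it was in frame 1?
3.0

The blue square moved from (9.4, 2.8) to (8.1, 5.5), a distance of √(1.3² + 2.7²) ≈ 3.0.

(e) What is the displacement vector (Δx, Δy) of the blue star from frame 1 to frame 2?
(6.8, 3.6)

The blue star was at (12.1, 7.3) in frame 1 and (18.9, 10.9) in frame 2.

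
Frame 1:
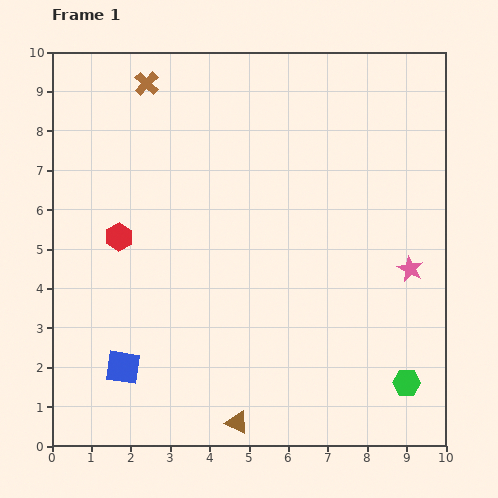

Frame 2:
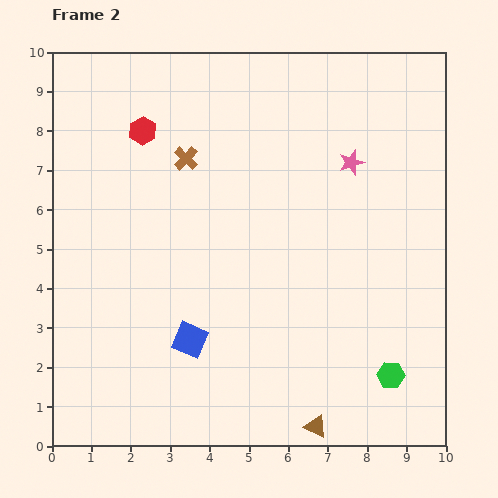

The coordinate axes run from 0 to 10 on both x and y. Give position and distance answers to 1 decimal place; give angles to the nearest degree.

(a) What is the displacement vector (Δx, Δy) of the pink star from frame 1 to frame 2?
(-1.5, 2.7)

The pink star was at (9.1, 4.5) in frame 1 and (7.6, 7.2) in frame 2.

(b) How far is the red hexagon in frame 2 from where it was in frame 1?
2.8

The red hexagon moved from (1.7, 5.3) to (2.3, 8.0), a distance of √(0.6² + 2.7²) ≈ 2.8.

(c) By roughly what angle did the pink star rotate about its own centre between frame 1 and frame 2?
27° clockwise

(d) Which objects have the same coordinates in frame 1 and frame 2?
none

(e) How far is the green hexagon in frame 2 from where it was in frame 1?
0.4

The green hexagon moved from (9.0, 1.6) to (8.6, 1.8), a distance of √(0.4² + 0.2²) ≈ 0.4.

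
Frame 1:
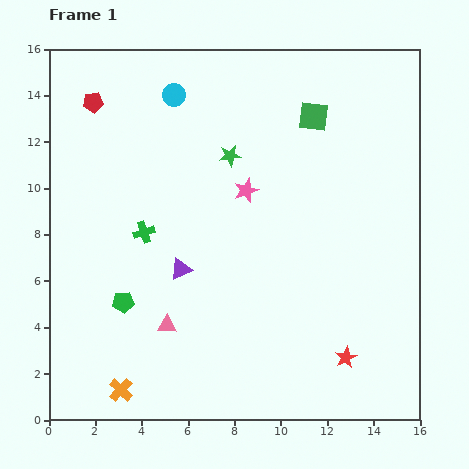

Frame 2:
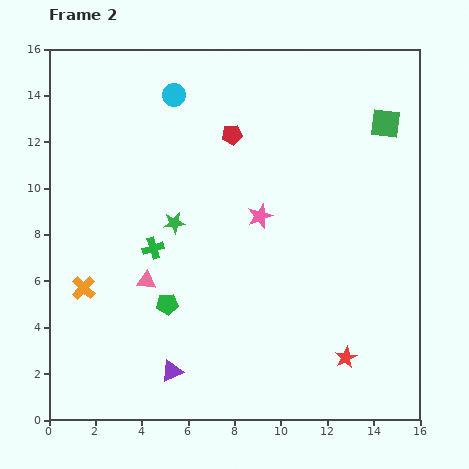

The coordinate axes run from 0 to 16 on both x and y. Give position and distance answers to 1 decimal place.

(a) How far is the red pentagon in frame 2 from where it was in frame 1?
6.2

The red pentagon moved from (1.9, 13.7) to (7.9, 12.3), a distance of √(6.0² + 1.4²) ≈ 6.2.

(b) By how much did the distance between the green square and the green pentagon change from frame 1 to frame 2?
+0.7

Distance in frame 1: 11.5. Distance in frame 2: 12.2.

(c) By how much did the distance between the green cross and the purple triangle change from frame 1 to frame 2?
+3.1

Distance in frame 1: 2.3. Distance in frame 2: 5.4.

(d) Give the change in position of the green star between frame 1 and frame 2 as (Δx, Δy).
(-2.4, -2.9)

The green star was at (7.8, 11.4) in frame 1 and (5.4, 8.5) in frame 2.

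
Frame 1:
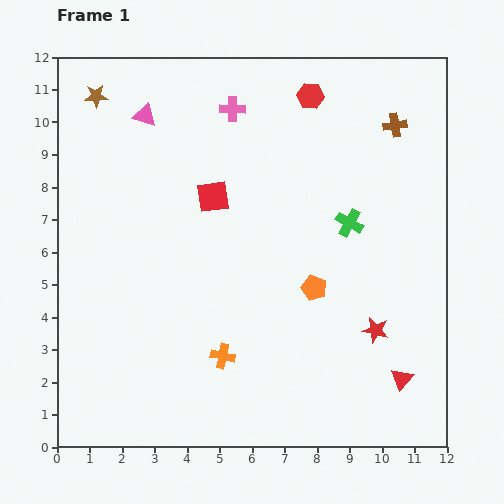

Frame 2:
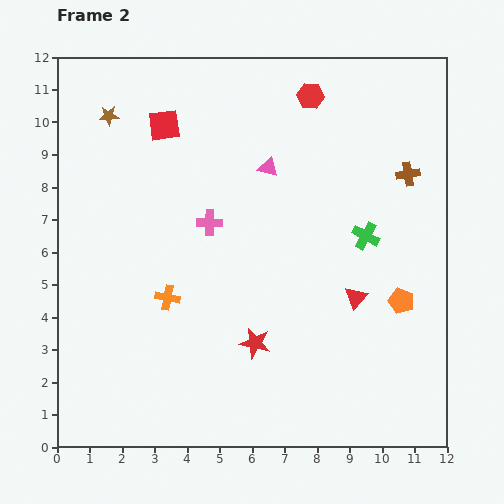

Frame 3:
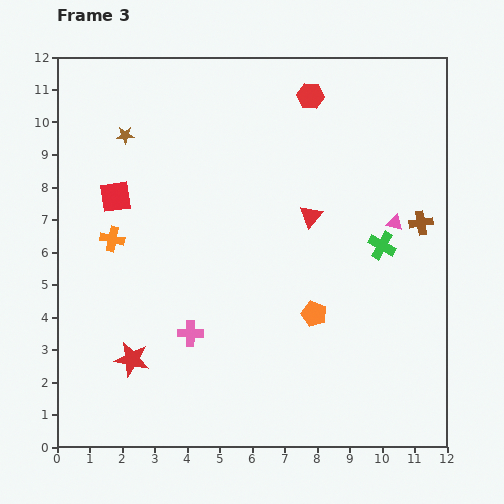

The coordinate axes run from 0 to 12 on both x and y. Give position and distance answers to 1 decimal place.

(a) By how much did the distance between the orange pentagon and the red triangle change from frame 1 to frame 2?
-2.5

Distance in frame 1: 3.9. Distance in frame 2: 1.4.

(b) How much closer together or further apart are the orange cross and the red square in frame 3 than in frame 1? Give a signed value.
-3.6

Distance in frame 1: 4.9. Distance in frame 3: 1.3.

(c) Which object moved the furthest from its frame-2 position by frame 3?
the pink triangle

(moved 4.3; next 3.8)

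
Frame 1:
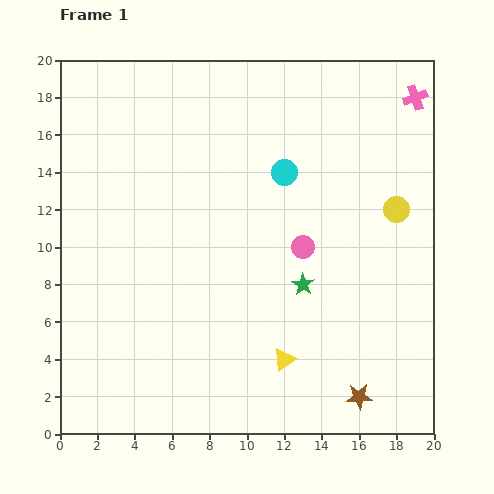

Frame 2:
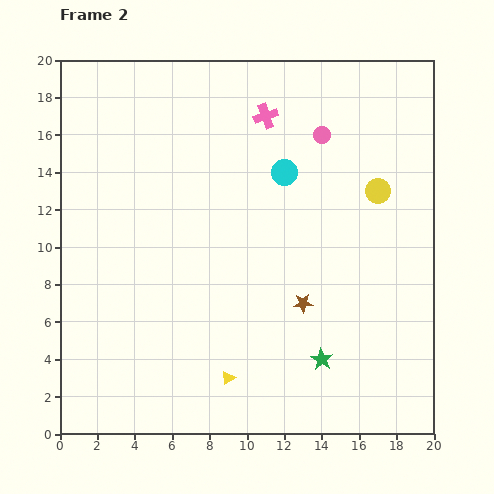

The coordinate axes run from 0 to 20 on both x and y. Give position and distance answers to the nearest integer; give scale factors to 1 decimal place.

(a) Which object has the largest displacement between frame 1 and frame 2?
the pink cross

(moved 8; next 6)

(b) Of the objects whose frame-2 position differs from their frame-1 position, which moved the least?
the yellow circle

(moved 1)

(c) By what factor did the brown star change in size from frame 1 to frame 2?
0.7×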